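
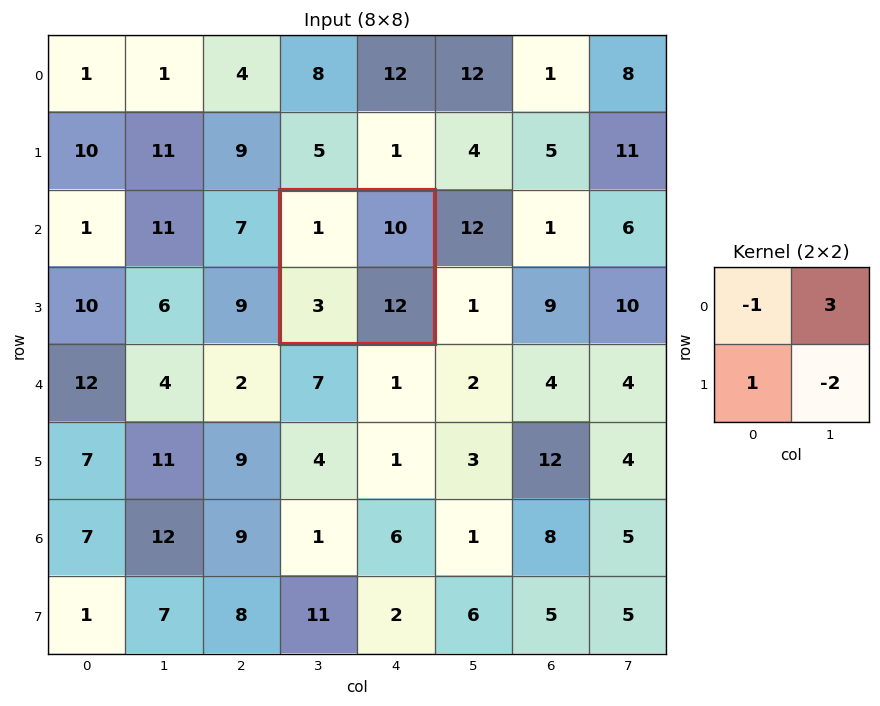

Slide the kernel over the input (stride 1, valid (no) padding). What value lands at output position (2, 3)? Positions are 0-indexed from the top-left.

The receptive field on the input at this output position is [1 10 / 3 12]. Elementwise product with the kernel and sum: 1·-1 + 10·3 + 3·1 + 12·-2.

8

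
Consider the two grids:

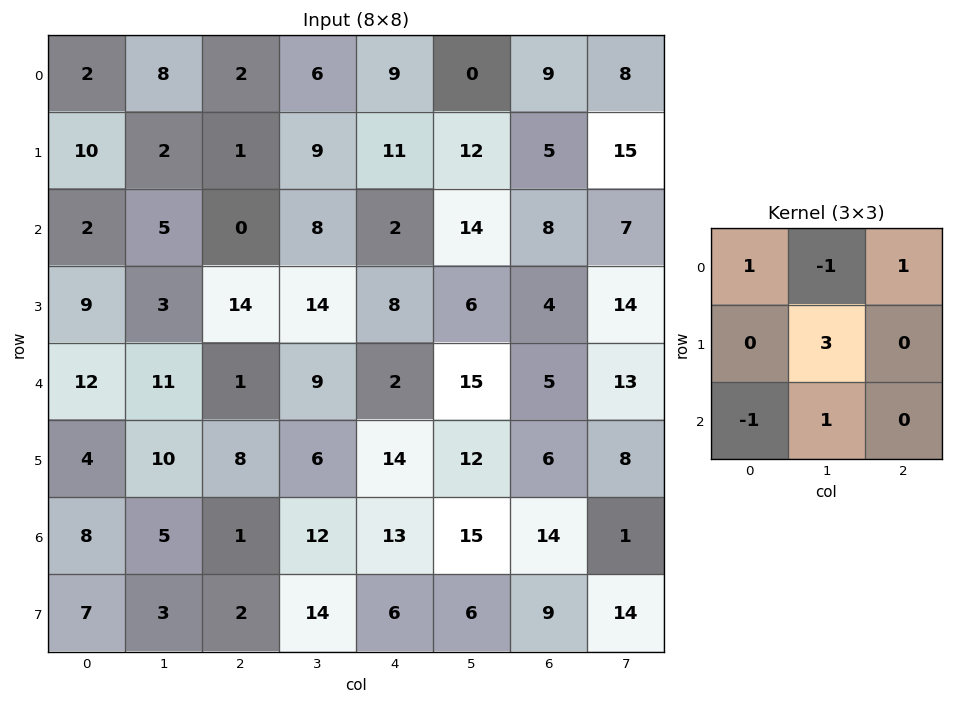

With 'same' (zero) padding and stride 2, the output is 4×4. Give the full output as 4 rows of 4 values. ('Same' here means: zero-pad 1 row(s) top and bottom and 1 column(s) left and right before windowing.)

Output[0,0]: The receptive field on the zero-padded input at this output position is [0 0 0 / 0 2 8 / 0 10 2]. Elementwise product with the kernel and sum: 0·1 + 0·-1 + 0·1 + 2·3 + 0·-1 + 10·1.
Output[0,1]: The receptive field on the zero-padded input at this output position is [0 0 0 / 8 2 6 / 2 1 9]. Elementwise product with the kernel and sum: 0·1 + 0·-1 + 0·1 + 2·3 + 2·-1 + 1·1.

16 5 29 20
7 21 10 44
34 4 26 25
37 10 35 59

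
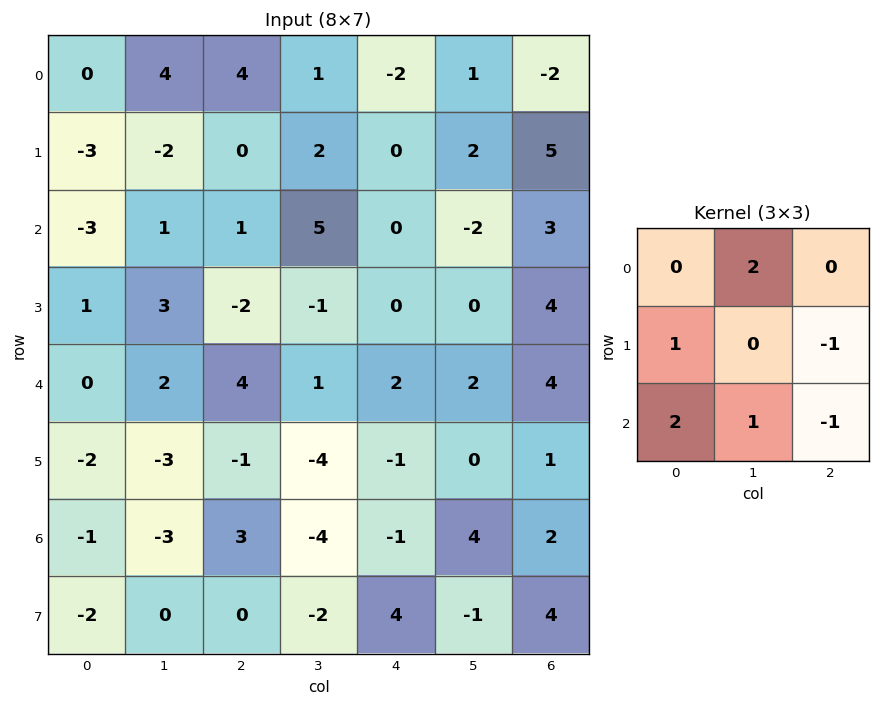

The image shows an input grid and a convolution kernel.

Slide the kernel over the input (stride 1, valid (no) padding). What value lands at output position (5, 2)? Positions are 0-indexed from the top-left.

-10

The receptive field on the input at this output position is [-1 -4 -1 / 3 -4 -1 / 0 -2 4]. Elementwise product with the kernel and sum: -4·2 + 3·1 + -1·-1 + 0·2 + -2·1 + 4·-1.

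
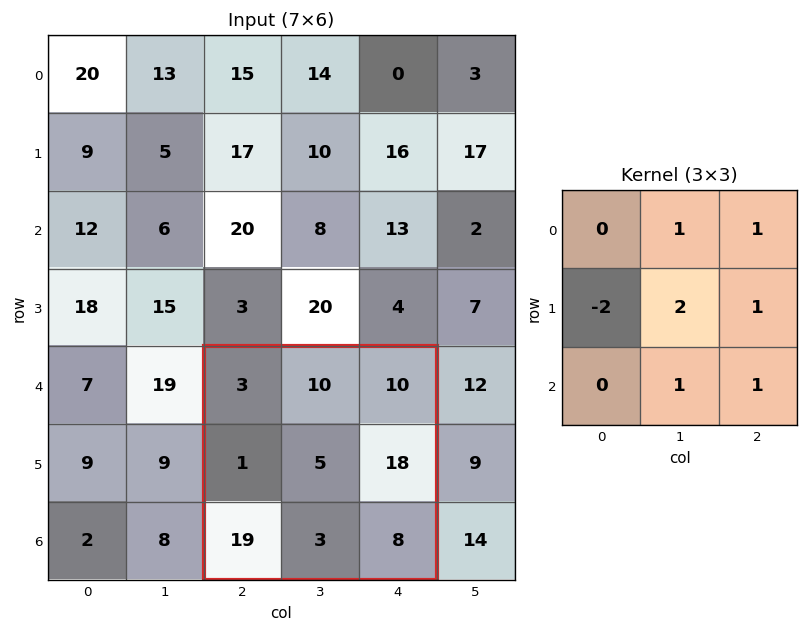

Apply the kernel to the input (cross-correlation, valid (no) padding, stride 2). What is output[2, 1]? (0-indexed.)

57

The receptive field on the input at this output position is [3 10 10 / 1 5 18 / 19 3 8]. Elementwise product with the kernel and sum: 10·1 + 10·1 + 1·-2 + 5·2 + 18·1 + 3·1 + 8·1.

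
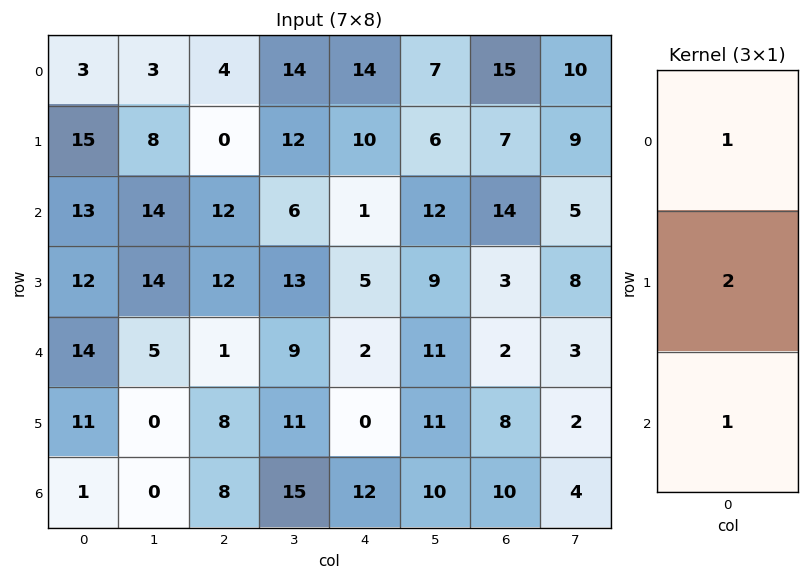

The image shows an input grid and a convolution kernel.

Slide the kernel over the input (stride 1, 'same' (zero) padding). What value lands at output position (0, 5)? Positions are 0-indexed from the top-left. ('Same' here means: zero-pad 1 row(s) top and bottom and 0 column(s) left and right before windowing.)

The receptive field on the zero-padded input at this output position is [0 / 7 / 6]. Elementwise product with the kernel and sum: 0·1 + 7·2 + 6·1.

20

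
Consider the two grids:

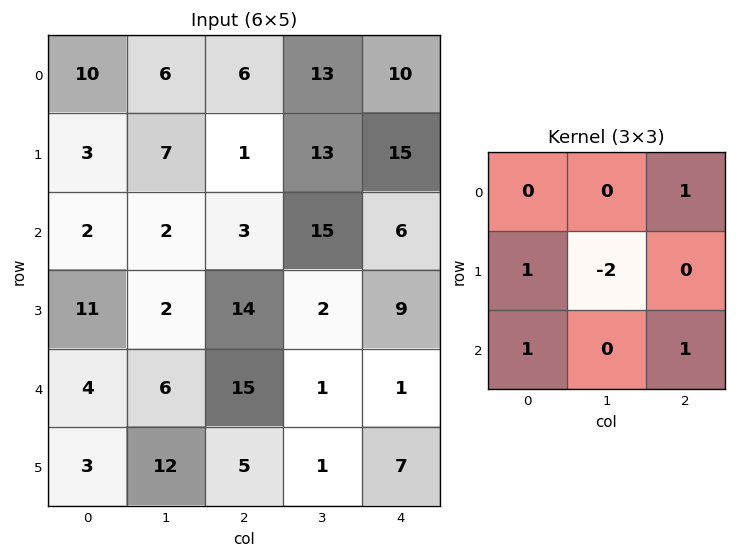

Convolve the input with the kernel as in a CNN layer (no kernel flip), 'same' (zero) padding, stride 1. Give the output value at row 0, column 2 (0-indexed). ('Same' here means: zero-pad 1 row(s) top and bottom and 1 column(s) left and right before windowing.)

The receptive field on the zero-padded input at this output position is [0 0 0 / 6 6 13 / 7 1 13]. Elementwise product with the kernel and sum: 0·1 + 6·1 + 6·-2 + 7·1 + 13·1.

14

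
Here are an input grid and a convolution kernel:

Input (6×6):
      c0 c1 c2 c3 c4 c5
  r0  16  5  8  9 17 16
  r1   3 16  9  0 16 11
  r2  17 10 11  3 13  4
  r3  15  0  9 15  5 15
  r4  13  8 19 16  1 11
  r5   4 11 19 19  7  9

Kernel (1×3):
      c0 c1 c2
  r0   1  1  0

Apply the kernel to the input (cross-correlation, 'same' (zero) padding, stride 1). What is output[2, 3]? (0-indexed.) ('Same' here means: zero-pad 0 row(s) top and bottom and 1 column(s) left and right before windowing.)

The receptive field on the zero-padded input at this output position is [11 3 13]. Elementwise product with the kernel and sum: 11·1 + 3·1.

14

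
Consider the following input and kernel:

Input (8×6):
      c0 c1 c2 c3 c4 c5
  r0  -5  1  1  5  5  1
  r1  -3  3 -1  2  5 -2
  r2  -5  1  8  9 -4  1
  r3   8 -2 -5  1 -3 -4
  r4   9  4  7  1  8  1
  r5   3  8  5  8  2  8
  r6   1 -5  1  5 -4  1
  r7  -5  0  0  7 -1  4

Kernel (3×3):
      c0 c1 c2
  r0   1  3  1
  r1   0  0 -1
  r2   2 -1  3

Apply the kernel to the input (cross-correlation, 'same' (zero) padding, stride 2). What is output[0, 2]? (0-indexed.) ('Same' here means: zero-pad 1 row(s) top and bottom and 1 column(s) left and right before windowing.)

The receptive field on the zero-padded input at this output position is [0 0 0 / 5 5 1 / 2 5 -2]. Elementwise product with the kernel and sum: 0·1 + 0·3 + 0·1 + 1·-1 + 2·2 + 5·-1 + -2·3.

-8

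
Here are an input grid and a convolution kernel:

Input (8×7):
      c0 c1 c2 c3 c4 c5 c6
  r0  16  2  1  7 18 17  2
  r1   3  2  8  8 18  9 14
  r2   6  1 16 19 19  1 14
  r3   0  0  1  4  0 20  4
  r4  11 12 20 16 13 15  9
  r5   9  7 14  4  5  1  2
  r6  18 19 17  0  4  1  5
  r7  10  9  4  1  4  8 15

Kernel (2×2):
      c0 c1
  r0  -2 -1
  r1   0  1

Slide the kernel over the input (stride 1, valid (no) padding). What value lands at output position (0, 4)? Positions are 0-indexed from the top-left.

-44

The receptive field on the input at this output position is [18 17 / 18 9]. Elementwise product with the kernel and sum: 18·-2 + 17·-1 + 9·1.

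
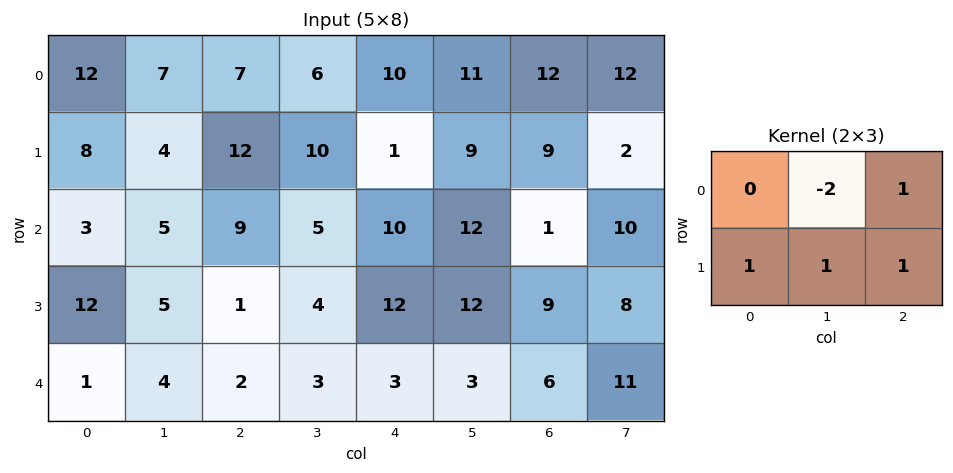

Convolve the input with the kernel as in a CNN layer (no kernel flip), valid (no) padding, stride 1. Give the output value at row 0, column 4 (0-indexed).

The receptive field on the input at this output position is [10 11 12 / 1 9 9]. Elementwise product with the kernel and sum: 11·-2 + 12·1 + 1·1 + 9·1 + 9·1.

9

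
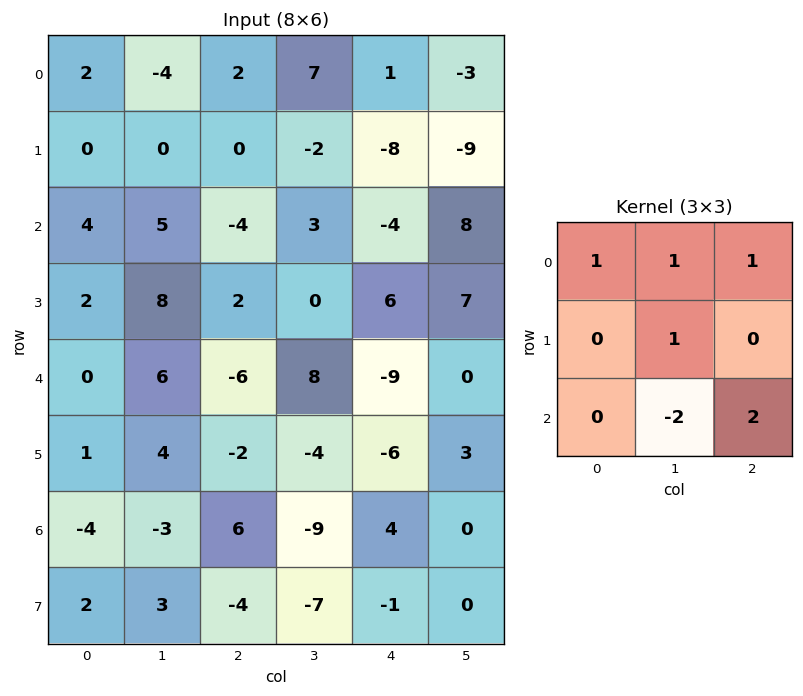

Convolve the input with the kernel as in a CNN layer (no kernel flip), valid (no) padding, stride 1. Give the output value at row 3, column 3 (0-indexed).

The receptive field on the input at this output position is [0 6 7 / 8 -9 0 / -4 -6 3]. Elementwise product with the kernel and sum: 0·1 + 6·1 + 7·1 + -9·1 + -6·-2 + 3·2.

22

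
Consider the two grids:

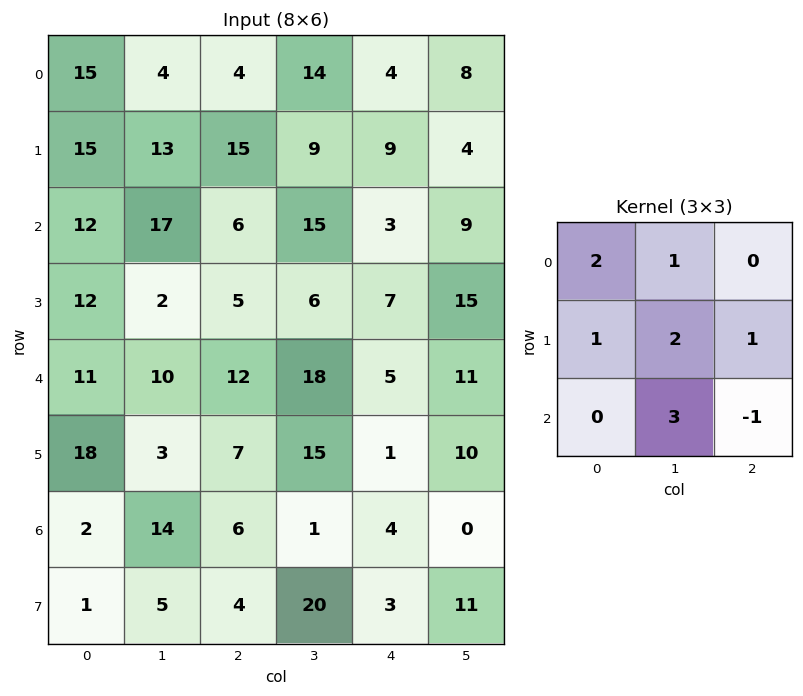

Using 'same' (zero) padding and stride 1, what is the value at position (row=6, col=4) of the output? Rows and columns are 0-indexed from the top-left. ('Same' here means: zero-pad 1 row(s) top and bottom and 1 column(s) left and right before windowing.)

The receptive field on the zero-padded input at this output position is [15 1 10 / 1 4 0 / 20 3 11]. Elementwise product with the kernel and sum: 15·2 + 1·1 + 1·1 + 4·2 + 0·1 + 3·3 + 11·-1.

38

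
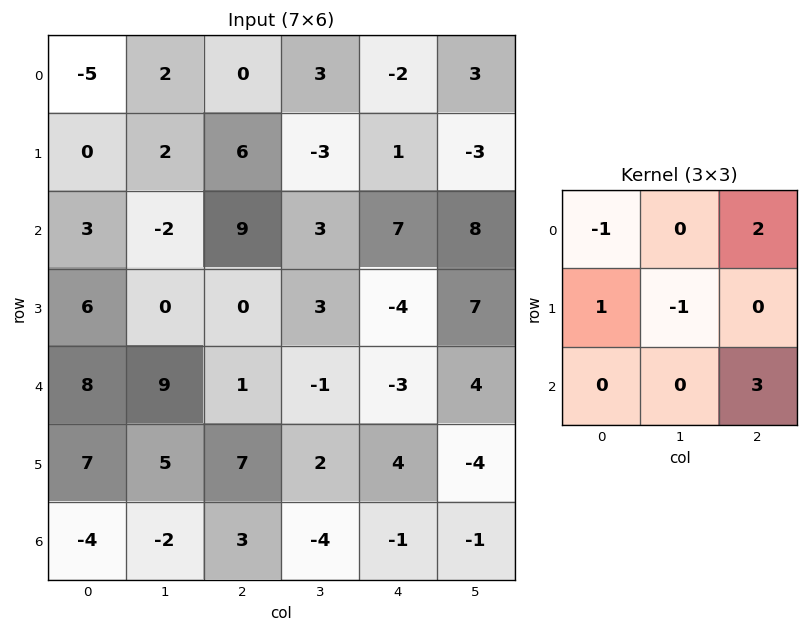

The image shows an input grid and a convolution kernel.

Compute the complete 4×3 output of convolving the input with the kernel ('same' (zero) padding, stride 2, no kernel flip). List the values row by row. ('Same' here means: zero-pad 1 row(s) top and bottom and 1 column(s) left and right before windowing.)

11 -7 -4
1 -10 14
7 20 1
14 -6 -13

Output[0,0]: The receptive field on the zero-padded input at this output position is [0 0 0 / 0 -5 2 / 0 0 2]. Elementwise product with the kernel and sum: 0·-1 + 0·2 + 0·1 + -5·-1 + 2·3.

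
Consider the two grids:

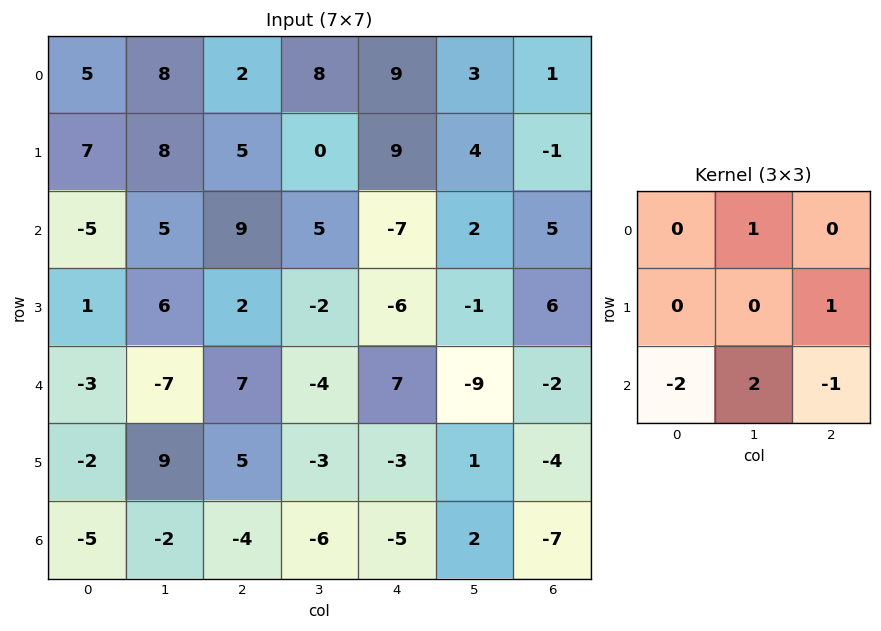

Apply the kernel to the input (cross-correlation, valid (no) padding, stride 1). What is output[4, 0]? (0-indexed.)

8

The receptive field on the input at this output position is [-3 -7 7 / -2 9 5 / -5 -2 -4]. Elementwise product with the kernel and sum: -7·1 + 5·1 + -5·-2 + -2·2 + -4·-1.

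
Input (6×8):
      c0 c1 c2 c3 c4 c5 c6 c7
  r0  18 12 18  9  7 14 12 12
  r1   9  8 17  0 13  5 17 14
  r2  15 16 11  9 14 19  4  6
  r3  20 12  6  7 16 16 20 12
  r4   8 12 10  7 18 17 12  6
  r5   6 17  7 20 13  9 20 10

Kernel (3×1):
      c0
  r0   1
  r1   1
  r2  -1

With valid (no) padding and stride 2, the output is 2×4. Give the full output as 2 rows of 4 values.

Output[0,0]: The receptive field on the input at this output position is [18 / 9 / 15]. Elementwise product with the kernel and sum: 18·1 + 9·1 + 15·-1.

12 24 6 25
27 7 12 12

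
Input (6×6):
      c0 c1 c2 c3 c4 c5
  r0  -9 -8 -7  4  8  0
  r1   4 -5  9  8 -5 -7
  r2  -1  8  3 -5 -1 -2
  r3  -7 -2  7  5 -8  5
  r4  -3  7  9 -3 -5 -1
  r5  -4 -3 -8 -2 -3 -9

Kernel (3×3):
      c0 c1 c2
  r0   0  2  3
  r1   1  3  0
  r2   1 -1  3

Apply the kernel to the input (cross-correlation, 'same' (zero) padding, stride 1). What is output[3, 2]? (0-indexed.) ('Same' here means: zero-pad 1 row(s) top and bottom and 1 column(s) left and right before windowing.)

-1

The receptive field on the zero-padded input at this output position is [8 3 -5 / -2 7 5 / 7 9 -3]. Elementwise product with the kernel and sum: 3·2 + -5·3 + -2·1 + 7·3 + 7·1 + 9·-1 + -3·3.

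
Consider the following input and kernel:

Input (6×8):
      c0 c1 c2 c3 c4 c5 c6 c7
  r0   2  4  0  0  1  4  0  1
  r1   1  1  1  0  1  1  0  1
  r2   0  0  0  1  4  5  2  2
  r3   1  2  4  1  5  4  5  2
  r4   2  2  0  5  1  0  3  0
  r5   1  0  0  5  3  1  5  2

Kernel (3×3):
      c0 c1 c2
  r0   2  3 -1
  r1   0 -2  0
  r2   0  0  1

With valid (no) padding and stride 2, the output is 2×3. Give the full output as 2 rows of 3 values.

14 3 14
-4 -2 16

Output[0,0]: The receptive field on the input at this output position is [2 4 0 / 1 1 1 / 0 0 0]. Elementwise product with the kernel and sum: 2·2 + 4·3 + 0·-1 + 1·-2 + 0·1.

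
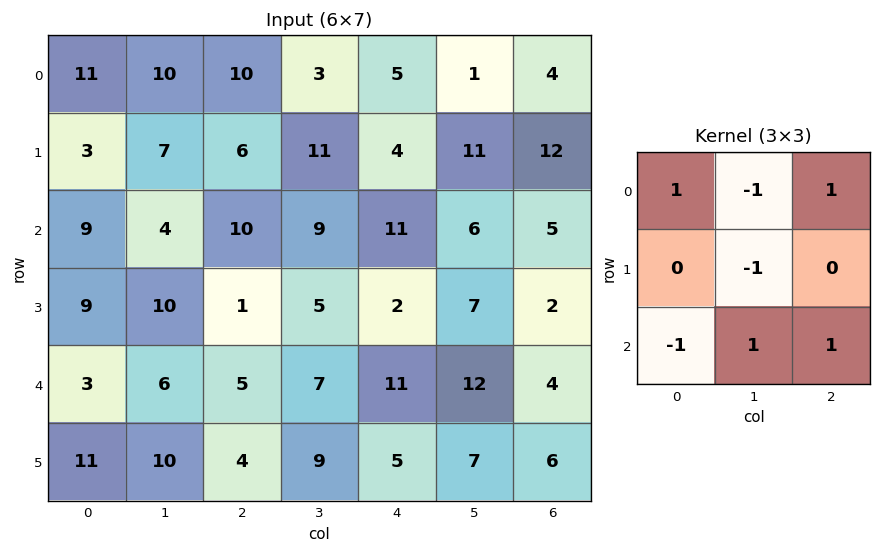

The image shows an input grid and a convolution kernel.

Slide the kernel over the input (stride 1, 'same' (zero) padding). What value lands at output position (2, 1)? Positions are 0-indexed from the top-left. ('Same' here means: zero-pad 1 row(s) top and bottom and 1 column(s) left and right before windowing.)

0

The receptive field on the zero-padded input at this output position is [3 7 6 / 9 4 10 / 9 10 1]. Elementwise product with the kernel and sum: 3·1 + 7·-1 + 6·1 + 4·-1 + 9·-1 + 10·1 + 1·1.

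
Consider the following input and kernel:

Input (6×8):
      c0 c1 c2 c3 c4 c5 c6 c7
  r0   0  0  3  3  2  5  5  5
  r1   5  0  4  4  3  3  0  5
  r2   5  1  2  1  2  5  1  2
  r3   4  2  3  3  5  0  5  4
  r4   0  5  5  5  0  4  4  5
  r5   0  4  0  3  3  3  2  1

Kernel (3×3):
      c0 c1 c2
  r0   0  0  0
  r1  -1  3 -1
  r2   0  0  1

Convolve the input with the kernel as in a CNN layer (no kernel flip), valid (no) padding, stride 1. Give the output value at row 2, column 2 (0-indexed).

The receptive field on the input at this output position is [2 1 2 / 3 3 5 / 5 5 0]. Elementwise product with the kernel and sum: 3·-1 + 3·3 + 5·-1 + 0·1.

1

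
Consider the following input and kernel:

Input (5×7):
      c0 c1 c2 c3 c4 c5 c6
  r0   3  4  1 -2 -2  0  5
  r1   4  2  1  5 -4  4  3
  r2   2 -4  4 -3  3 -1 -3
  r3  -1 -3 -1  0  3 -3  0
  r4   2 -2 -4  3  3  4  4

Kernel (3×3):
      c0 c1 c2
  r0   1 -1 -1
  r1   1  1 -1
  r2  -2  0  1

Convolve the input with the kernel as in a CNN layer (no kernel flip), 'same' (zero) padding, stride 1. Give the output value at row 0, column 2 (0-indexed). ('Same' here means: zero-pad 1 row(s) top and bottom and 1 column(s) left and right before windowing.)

The receptive field on the zero-padded input at this output position is [0 0 0 / 4 1 -2 / 2 1 5]. Elementwise product with the kernel and sum: 0·1 + 0·-1 + 0·-1 + 4·1 + 1·1 + -2·-1 + 2·-2 + 5·1.

8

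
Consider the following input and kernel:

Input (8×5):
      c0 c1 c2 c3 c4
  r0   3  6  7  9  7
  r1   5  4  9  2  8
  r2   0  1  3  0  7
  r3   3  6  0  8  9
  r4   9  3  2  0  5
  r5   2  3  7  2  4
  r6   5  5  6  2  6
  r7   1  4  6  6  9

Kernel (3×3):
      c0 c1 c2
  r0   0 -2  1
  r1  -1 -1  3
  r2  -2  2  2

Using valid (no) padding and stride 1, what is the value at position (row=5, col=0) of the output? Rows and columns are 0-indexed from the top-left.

27

The receptive field on the input at this output position is [2 3 7 / 5 5 6 / 1 4 6]. Elementwise product with the kernel and sum: 3·-2 + 7·1 + 5·-1 + 5·-1 + 6·3 + 1·-2 + 4·2 + 6·2.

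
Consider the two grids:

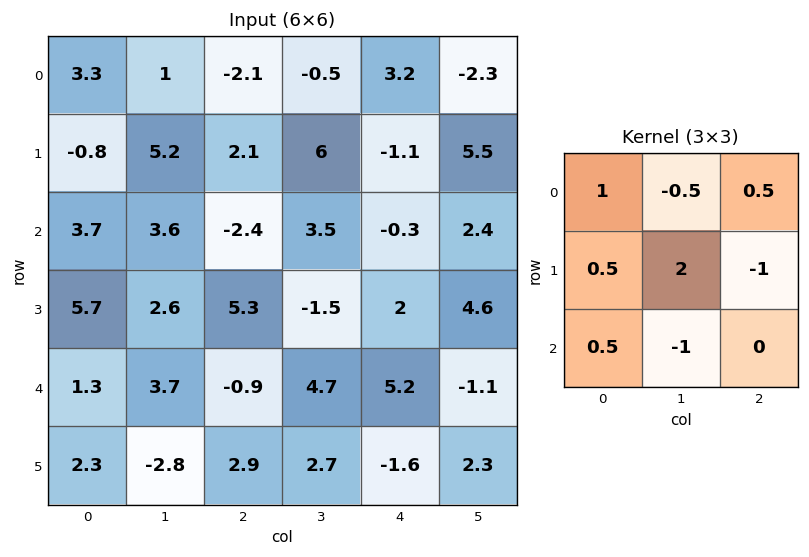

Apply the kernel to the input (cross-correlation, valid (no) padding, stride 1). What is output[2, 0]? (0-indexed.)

The receptive field on the input at this output position is [3.7 3.6 -2.4 / 5.7 2.6 5.3 / 1.3 3.7 -0.9]. Elementwise product with the kernel and sum: 3.7·1 + 3.6·-0.5 + -2.4·0.5 + 5.7·0.5 + 2.6·2 + 5.3·-1 + 1.3·0.5 + 3.7·-1.

0.4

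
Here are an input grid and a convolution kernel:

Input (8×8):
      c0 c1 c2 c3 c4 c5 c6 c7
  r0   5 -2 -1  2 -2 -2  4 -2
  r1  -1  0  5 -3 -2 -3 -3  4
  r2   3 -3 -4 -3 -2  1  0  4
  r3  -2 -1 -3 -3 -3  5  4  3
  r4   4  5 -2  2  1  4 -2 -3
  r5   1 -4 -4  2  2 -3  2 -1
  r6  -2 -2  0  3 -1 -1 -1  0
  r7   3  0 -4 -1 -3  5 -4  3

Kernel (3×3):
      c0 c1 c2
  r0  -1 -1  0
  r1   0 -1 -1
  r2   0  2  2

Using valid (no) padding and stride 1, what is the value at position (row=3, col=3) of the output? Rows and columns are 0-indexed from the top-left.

-1

The receptive field on the input at this output position is [-3 -3 5 / 2 1 4 / 2 2 -3]. Elementwise product with the kernel and sum: -3·-1 + -3·-1 + 1·-1 + 4·-1 + 2·2 + -3·2.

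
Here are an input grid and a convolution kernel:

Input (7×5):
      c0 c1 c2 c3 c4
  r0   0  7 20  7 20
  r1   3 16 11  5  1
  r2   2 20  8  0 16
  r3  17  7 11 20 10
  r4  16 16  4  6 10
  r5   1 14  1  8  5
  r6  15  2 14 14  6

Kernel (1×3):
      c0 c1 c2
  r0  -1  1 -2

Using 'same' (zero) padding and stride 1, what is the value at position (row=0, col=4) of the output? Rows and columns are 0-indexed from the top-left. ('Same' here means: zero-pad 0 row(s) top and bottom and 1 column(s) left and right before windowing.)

The receptive field on the zero-padded input at this output position is [7 20 0]. Elementwise product with the kernel and sum: 7·-1 + 20·1 + 0·-2.

13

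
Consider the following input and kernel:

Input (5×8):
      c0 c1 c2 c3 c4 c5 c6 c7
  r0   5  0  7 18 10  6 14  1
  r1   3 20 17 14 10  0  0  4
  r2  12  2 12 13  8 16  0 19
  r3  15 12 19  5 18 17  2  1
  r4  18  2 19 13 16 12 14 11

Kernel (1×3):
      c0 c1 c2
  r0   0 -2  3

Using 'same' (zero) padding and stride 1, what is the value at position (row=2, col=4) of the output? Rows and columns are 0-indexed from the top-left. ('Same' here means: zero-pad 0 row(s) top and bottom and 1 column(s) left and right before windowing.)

The receptive field on the zero-padded input at this output position is [13 8 16]. Elementwise product with the kernel and sum: 8·-2 + 16·3.

32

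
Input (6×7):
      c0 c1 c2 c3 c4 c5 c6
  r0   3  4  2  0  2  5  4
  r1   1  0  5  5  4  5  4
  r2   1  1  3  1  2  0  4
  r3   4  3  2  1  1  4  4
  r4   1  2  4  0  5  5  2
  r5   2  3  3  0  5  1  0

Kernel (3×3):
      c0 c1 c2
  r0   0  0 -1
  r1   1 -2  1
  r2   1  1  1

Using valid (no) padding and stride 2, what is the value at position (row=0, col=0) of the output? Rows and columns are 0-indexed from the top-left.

9

The receptive field on the input at this output position is [3 4 2 / 1 0 5 / 1 1 3]. Elementwise product with the kernel and sum: 2·-1 + 1·1 + 0·-2 + 5·1 + 1·1 + 1·1 + 3·1.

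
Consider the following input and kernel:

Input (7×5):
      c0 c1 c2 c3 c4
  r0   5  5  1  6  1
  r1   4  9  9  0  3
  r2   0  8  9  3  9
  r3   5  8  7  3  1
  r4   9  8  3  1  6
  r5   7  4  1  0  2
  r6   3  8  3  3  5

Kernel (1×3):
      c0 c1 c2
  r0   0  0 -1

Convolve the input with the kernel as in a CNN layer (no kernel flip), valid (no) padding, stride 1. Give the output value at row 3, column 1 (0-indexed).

-3

The receptive field on the input at this output position is [8 7 3]. Elementwise product with the kernel and sum: 3·-1.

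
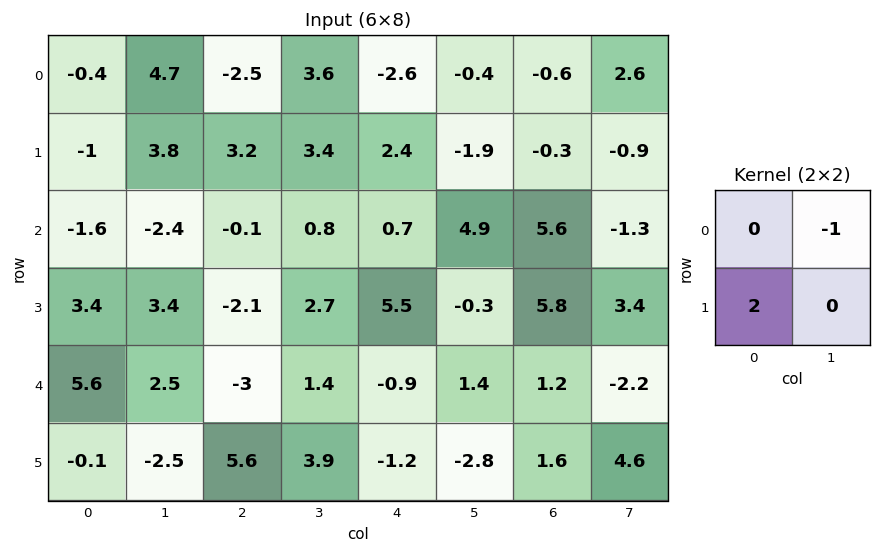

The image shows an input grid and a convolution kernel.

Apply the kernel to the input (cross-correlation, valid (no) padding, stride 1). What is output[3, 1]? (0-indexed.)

The receptive field on the input at this output position is [3.4 -2.1 / 2.5 -3]. Elementwise product with the kernel and sum: -2.1·-1 + 2.5·2.

7.1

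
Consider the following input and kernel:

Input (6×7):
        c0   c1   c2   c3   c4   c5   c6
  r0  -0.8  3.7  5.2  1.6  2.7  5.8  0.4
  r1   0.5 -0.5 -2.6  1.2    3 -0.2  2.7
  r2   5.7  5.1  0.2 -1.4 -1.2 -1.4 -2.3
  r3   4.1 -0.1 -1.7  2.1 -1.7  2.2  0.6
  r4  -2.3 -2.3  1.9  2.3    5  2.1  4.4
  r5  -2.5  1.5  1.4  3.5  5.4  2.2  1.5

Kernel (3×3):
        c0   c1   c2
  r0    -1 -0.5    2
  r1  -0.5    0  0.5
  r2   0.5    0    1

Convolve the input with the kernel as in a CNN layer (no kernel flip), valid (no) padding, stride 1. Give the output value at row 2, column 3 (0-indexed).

The receptive field on the input at this output position is [-1.4 -1.2 -1.4 / 2.1 -1.7 2.2 / 2.3 5 2.1]. Elementwise product with the kernel and sum: -1.4·-1 + -1.2·-0.5 + -1.4·2 + 2.1·-0.5 + 2.2·0.5 + 2.3·0.5 + 2.1·1.

2.5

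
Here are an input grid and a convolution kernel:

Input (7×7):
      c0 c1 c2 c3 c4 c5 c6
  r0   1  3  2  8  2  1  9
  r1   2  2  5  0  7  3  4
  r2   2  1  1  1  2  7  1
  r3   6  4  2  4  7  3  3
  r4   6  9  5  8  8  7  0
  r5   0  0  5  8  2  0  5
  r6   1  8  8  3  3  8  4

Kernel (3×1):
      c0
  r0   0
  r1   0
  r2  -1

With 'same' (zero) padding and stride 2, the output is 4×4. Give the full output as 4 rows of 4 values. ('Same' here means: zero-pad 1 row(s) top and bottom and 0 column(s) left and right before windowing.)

Output[0,0]: The receptive field on the zero-padded input at this output position is [0 / 1 / 2]. Elementwise product with the kernel and sum: 2·-1.

-2 -5 -7 -4
-6 -2 -7 -3
0 -5 -2 -5
0 0 0 0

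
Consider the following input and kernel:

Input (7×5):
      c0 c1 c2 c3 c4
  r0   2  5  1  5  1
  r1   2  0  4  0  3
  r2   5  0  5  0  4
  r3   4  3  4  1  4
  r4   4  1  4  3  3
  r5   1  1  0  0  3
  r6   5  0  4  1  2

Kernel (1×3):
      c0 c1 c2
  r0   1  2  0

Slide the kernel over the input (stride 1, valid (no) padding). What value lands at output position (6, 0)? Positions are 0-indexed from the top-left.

5

The receptive field on the input at this output position is [5 0 4]. Elementwise product with the kernel and sum: 5·1 + 0·2.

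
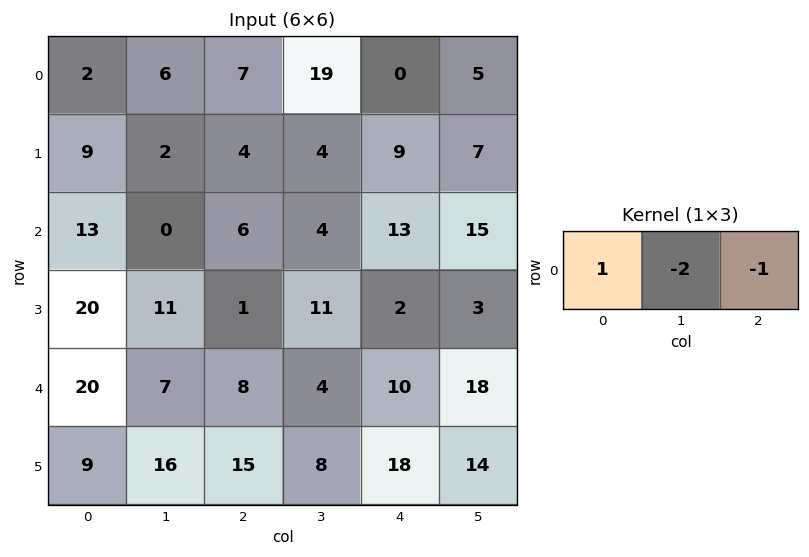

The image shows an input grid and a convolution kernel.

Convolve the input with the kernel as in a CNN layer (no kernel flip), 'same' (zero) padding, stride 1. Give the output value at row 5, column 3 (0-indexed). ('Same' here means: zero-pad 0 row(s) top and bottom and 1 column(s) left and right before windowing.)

-19

The receptive field on the zero-padded input at this output position is [15 8 18]. Elementwise product with the kernel and sum: 15·1 + 8·-2 + 18·-1.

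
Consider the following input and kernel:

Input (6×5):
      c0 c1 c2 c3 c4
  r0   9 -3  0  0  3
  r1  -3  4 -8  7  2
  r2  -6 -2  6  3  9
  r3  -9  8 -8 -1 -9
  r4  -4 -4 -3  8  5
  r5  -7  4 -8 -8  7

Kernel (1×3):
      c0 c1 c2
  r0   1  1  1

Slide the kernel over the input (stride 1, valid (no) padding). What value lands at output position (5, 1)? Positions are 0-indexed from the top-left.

-12

The receptive field on the input at this output position is [4 -8 -8]. Elementwise product with the kernel and sum: 4·1 + -8·1 + -8·1.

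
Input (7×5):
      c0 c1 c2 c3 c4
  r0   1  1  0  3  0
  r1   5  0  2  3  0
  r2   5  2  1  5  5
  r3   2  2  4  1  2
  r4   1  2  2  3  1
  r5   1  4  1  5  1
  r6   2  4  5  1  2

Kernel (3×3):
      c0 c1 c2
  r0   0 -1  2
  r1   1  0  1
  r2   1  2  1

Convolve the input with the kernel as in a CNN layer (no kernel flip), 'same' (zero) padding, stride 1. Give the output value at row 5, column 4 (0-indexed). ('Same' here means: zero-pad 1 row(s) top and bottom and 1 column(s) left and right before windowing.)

The receptive field on the zero-padded input at this output position is [3 1 0 / 5 1 0 / 1 2 0]. Elementwise product with the kernel and sum: 1·-1 + 0·2 + 5·1 + 0·1 + 1·1 + 2·2 + 0·1.

9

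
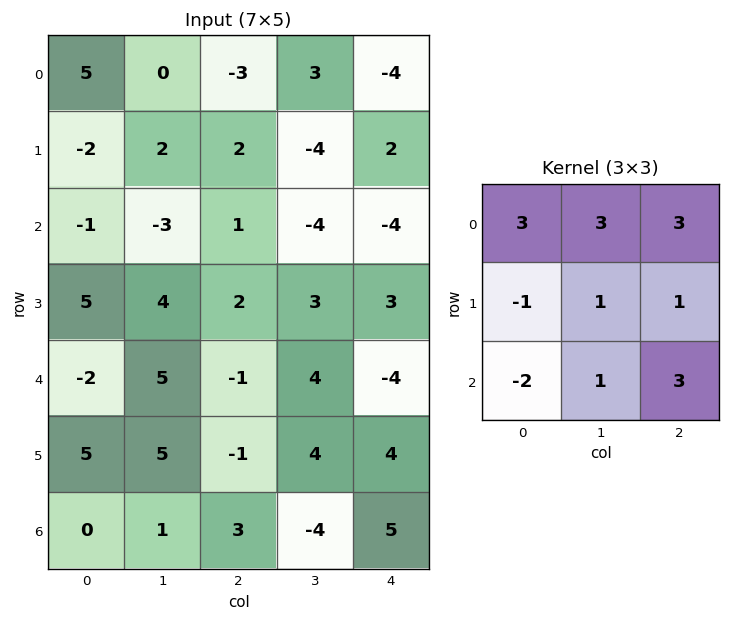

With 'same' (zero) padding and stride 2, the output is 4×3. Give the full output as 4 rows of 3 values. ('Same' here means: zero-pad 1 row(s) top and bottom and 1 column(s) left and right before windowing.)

9 -14 3
13 3 -9
50 26 6
31 22 33

Output[0,0]: The receptive field on the zero-padded input at this output position is [0 0 0 / 0 5 0 / 0 -2 2]. Elementwise product with the kernel and sum: 0·3 + 0·3 + 0·3 + 0·-1 + 5·1 + 0·1 + 0·-2 + -2·1 + 2·3.
Output[0,1]: The receptive field on the zero-padded input at this output position is [0 0 0 / 0 -3 3 / 2 2 -4]. Elementwise product with the kernel and sum: 0·3 + 0·3 + 0·3 + 0·-1 + -3·1 + 3·1 + 2·-2 + 2·1 + -4·3.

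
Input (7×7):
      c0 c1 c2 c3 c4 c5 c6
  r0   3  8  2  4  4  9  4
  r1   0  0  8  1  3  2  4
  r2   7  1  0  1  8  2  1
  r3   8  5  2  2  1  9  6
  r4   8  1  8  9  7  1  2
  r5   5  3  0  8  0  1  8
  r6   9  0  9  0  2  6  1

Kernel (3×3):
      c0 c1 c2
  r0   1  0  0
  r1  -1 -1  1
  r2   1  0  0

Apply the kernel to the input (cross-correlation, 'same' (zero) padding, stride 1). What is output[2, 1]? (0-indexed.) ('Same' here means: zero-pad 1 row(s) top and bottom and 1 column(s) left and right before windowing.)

The receptive field on the zero-padded input at this output position is [0 0 8 / 7 1 0 / 8 5 2]. Elementwise product with the kernel and sum: 0·1 + 7·-1 + 1·-1 + 0·1 + 8·1.

0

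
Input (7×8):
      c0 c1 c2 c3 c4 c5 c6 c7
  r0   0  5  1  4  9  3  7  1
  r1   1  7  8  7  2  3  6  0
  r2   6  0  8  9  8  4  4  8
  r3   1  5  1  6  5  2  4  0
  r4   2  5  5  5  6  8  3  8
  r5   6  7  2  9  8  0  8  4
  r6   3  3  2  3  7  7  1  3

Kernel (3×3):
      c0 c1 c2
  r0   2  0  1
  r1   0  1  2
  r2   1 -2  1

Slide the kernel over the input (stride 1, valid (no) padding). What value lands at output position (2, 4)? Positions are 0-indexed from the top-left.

The receptive field on the input at this output position is [8 4 4 / 5 2 4 / 6 8 3]. Elementwise product with the kernel and sum: 8·2 + 4·1 + 2·1 + 4·2 + 6·1 + 8·-2 + 3·1.

23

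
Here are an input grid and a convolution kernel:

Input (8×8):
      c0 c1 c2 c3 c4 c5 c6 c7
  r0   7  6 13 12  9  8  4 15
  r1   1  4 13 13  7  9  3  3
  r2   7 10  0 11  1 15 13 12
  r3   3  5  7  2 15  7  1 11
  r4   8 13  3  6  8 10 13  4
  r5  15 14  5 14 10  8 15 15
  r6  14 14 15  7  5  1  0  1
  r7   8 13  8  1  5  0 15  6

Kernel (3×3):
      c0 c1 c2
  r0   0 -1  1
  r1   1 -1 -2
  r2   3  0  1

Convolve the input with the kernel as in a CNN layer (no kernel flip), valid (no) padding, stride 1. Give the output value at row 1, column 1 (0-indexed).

5

The receptive field on the input at this output position is [4 13 13 / 10 0 11 / 5 7 2]. Elementwise product with the kernel and sum: 13·-1 + 13·1 + 10·1 + 0·-1 + 11·-2 + 5·3 + 2·1.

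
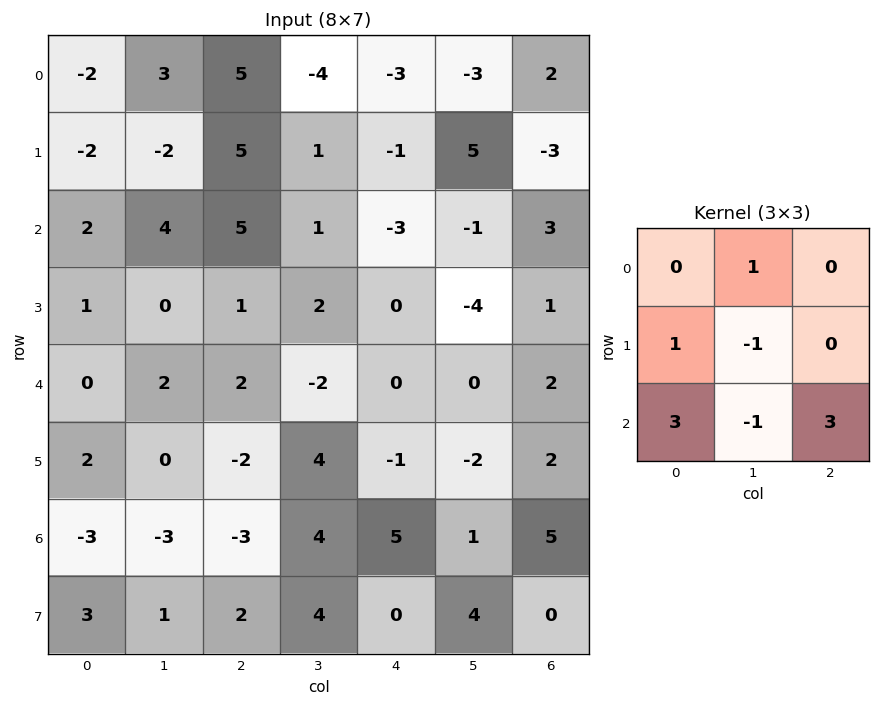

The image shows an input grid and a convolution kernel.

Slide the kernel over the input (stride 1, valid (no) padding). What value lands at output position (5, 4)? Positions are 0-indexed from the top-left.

-2

The receptive field on the input at this output position is [-1 -2 2 / 5 1 5 / 0 4 0]. Elementwise product with the kernel and sum: -2·1 + 5·1 + 1·-1 + 0·3 + 4·-1 + 0·3.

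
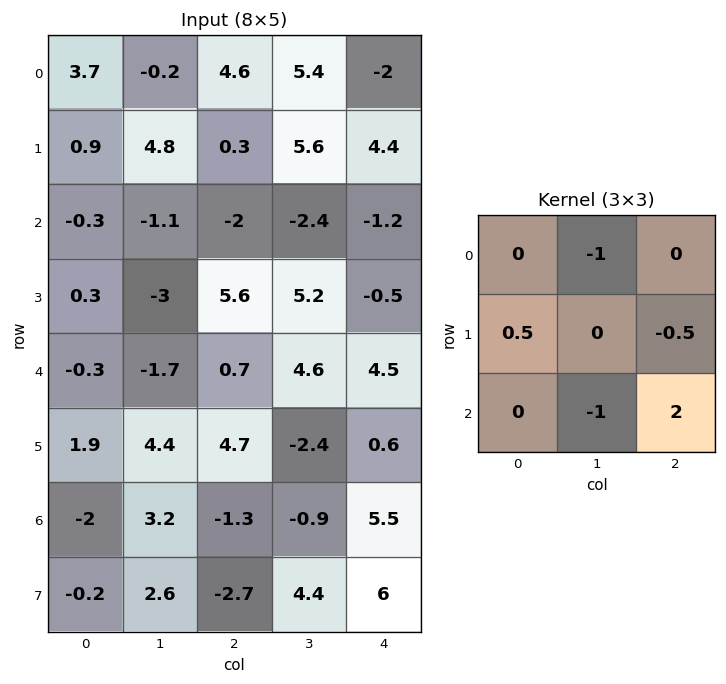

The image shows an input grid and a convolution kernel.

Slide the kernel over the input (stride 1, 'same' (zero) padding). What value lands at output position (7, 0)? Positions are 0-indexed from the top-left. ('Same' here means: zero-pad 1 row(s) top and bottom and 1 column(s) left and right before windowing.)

The receptive field on the zero-padded input at this output position is [0 -2 3.2 / 0 -0.2 2.6 / 0 0 0]. Elementwise product with the kernel and sum: -2·-1 + 0·0.5 + 2.6·-0.5 + 0·-1 + 0·2.

0.7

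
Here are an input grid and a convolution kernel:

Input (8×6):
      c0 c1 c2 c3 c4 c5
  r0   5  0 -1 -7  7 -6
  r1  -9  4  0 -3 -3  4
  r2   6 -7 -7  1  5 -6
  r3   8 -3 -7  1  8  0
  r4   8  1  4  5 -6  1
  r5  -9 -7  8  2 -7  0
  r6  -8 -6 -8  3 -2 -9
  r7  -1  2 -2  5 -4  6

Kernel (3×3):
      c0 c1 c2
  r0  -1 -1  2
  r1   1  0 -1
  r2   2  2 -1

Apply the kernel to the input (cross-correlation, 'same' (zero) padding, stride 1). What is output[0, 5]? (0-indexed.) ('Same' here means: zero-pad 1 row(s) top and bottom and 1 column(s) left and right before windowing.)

9

The receptive field on the zero-padded input at this output position is [0 0 0 / 7 -6 0 / -3 4 0]. Elementwise product with the kernel and sum: 0·-1 + 0·-1 + 0·2 + 7·1 + 0·-1 + -3·2 + 4·2 + 0·-1.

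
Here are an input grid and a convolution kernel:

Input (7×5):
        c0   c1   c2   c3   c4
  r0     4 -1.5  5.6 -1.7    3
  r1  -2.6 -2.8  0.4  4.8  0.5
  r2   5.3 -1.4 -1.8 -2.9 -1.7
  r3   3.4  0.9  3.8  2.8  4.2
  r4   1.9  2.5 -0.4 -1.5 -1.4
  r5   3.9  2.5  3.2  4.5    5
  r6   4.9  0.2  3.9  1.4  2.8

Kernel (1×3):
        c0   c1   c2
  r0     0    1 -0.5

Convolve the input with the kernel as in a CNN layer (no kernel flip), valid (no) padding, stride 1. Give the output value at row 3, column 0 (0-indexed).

The receptive field on the input at this output position is [3.4 0.9 3.8]. Elementwise product with the kernel and sum: 0.9·1 + 3.8·-0.5.

-1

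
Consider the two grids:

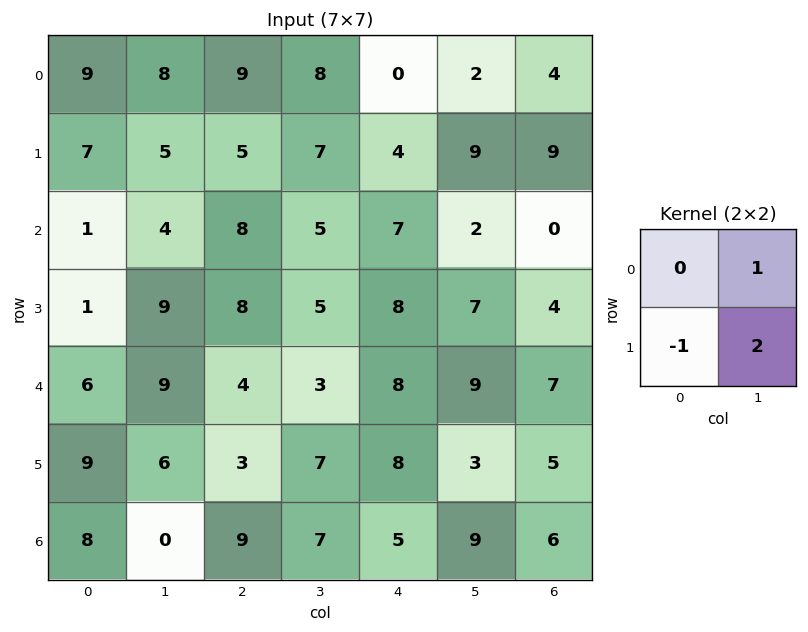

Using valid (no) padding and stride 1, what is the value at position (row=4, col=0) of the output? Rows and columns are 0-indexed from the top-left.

12

The receptive field on the input at this output position is [6 9 / 9 6]. Elementwise product with the kernel and sum: 9·1 + 9·-1 + 6·2.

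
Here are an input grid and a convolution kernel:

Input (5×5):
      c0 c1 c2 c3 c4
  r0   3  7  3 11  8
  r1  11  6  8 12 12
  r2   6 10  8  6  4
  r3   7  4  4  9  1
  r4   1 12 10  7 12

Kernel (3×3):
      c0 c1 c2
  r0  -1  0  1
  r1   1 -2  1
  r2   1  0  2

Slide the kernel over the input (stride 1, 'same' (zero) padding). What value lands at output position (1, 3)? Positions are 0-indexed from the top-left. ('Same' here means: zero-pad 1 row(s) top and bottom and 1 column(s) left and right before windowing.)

17

The receptive field on the zero-padded input at this output position is [3 11 8 / 8 12 12 / 8 6 4]. Elementwise product with the kernel and sum: 3·-1 + 8·1 + 8·1 + 12·-2 + 12·1 + 8·1 + 4·2.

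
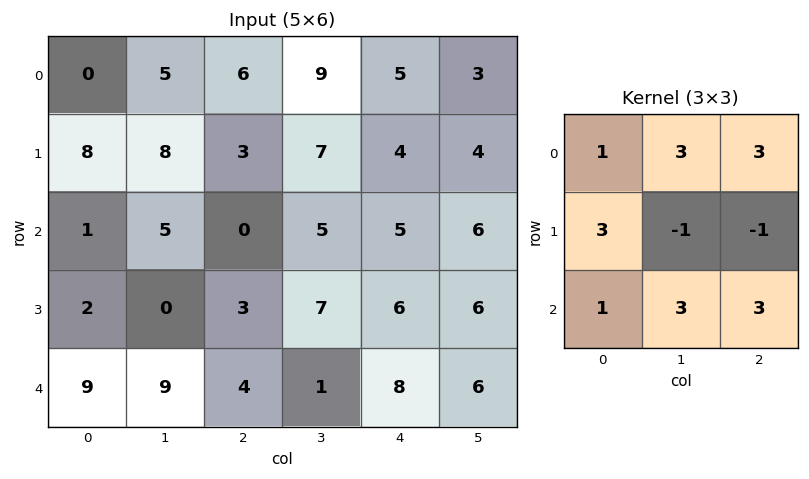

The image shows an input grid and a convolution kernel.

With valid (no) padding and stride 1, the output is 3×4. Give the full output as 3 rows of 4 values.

62 84 76 84
50 78 68 78
67 34 57 90

Output[0,0]: The receptive field on the input at this output position is [0 5 6 / 8 8 3 / 1 5 0]. Elementwise product with the kernel and sum: 0·1 + 5·3 + 6·3 + 8·3 + 8·-1 + 3·-1 + 1·1 + 5·3 + 0·3.
Output[0,1]: The receptive field on the input at this output position is [5 6 9 / 8 3 7 / 5 0 5]. Elementwise product with the kernel and sum: 5·1 + 6·3 + 9·3 + 8·3 + 3·-1 + 7·-1 + 5·1 + 0·3 + 5·3.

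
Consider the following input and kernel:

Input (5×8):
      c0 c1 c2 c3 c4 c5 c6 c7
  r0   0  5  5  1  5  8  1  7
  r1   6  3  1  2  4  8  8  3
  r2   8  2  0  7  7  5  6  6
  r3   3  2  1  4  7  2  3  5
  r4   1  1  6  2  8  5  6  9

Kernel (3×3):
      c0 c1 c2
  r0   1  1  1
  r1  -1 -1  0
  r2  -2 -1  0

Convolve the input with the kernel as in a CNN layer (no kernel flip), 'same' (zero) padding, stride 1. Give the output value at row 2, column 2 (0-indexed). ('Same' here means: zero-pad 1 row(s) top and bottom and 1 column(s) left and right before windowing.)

The receptive field on the zero-padded input at this output position is [3 1 2 / 2 0 7 / 2 1 4]. Elementwise product with the kernel and sum: 3·1 + 1·1 + 2·1 + 2·-1 + 0·-1 + 2·-2 + 1·-1.

-1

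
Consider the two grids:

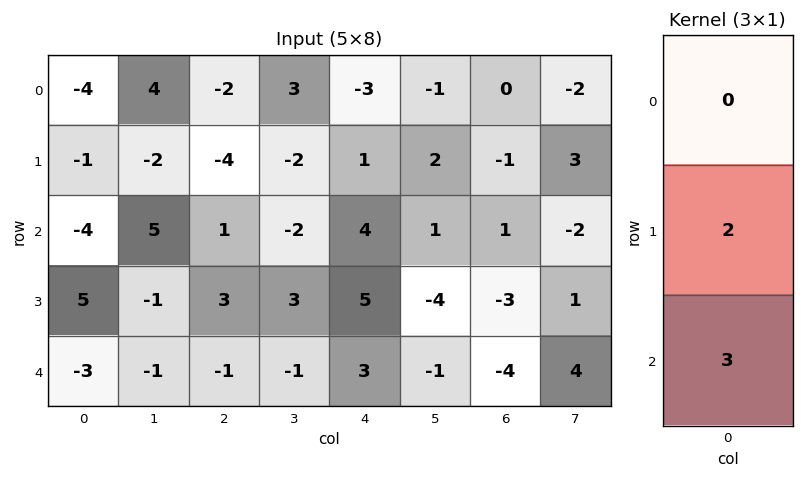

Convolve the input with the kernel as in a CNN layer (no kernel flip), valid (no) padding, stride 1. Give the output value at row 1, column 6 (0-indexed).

The receptive field on the input at this output position is [-1 / 1 / -3]. Elementwise product with the kernel and sum: 1·2 + -3·3.

-7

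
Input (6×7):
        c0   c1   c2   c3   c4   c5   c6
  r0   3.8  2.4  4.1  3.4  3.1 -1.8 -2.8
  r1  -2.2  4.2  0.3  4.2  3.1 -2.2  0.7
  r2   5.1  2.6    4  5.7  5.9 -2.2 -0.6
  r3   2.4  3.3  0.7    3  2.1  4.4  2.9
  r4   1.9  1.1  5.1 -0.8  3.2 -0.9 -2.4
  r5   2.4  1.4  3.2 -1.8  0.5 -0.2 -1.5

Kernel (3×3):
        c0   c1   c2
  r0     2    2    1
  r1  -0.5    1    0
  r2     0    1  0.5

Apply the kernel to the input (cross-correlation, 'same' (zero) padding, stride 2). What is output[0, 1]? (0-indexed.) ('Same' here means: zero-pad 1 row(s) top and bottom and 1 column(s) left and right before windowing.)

The receptive field on the zero-padded input at this output position is [0 0 0 / 2.4 4.1 3.4 / 4.2 0.3 4.2]. Elementwise product with the kernel and sum: 0·2 + 0·2 + 0·1 + 2.4·-0.5 + 4.1·1 + 0.3·1 + 4.2·0.5.

5.3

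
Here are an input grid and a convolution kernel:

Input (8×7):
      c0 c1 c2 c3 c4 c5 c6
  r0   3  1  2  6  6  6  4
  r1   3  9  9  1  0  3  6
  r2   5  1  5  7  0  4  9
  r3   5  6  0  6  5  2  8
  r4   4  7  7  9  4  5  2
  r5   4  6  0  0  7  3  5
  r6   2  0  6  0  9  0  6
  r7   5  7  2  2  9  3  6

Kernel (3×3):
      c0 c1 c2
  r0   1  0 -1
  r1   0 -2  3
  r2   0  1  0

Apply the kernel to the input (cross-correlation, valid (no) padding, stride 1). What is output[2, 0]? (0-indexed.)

The receptive field on the input at this output position is [5 1 5 / 5 6 0 / 4 7 7]. Elementwise product with the kernel and sum: 5·1 + 5·-1 + 6·-2 + 0·3 + 7·1.

-5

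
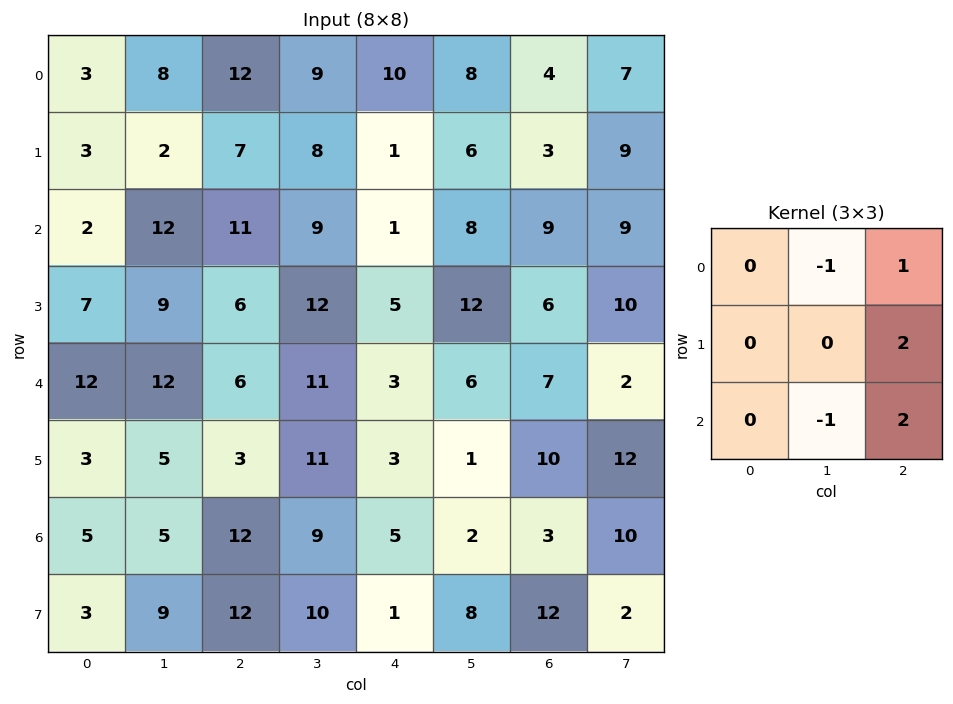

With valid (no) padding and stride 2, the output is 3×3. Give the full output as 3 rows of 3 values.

28 -4 12
11 -3 21
19 -1 25

Output[0,0]: The receptive field on the input at this output position is [3 8 12 / 3 2 7 / 2 12 11]. Elementwise product with the kernel and sum: 8·-1 + 12·1 + 7·2 + 12·-1 + 11·2.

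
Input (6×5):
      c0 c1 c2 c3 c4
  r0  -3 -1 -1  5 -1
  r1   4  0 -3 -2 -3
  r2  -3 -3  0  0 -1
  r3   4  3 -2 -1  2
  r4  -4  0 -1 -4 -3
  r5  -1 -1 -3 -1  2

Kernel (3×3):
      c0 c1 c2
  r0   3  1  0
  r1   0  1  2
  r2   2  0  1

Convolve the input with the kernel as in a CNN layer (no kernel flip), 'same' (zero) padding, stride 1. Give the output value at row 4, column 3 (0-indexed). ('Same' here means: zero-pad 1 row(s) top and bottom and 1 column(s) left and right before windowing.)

-21

The receptive field on the zero-padded input at this output position is [-2 -1 2 / -1 -4 -3 / -3 -1 2]. Elementwise product with the kernel and sum: -2·3 + -1·1 + -4·1 + -3·2 + -3·2 + 2·1.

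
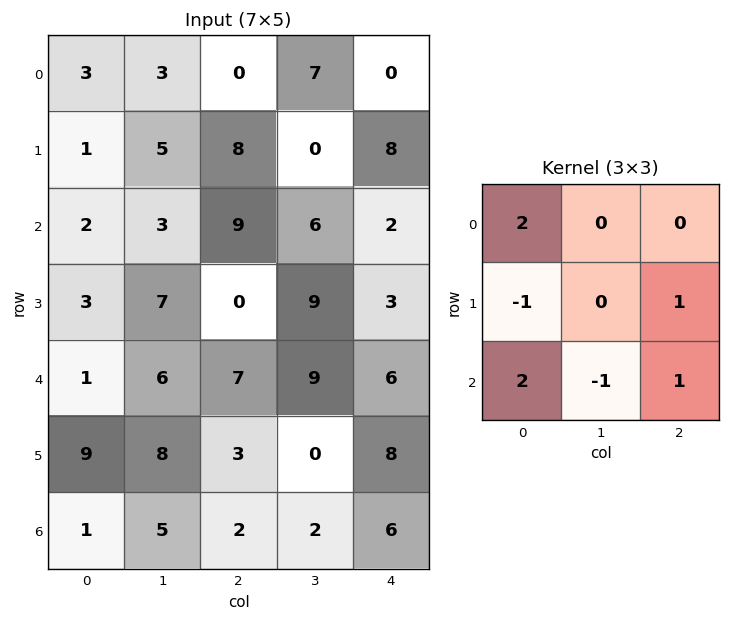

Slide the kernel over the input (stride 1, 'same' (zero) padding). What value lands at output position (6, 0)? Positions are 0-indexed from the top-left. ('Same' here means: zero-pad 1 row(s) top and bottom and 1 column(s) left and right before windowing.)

The receptive field on the zero-padded input at this output position is [0 9 8 / 0 1 5 / 0 0 0]. Elementwise product with the kernel and sum: 0·2 + 0·-1 + 5·1 + 0·2 + 0·-1 + 0·1.

5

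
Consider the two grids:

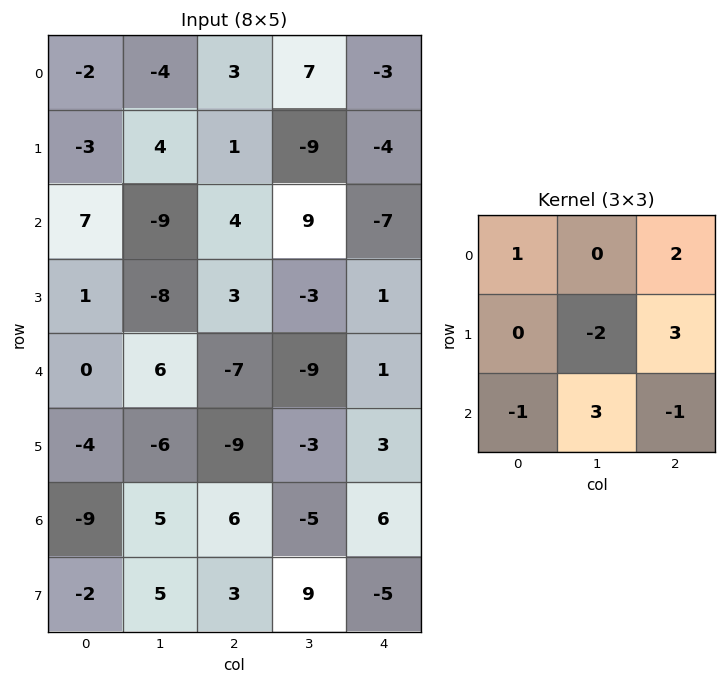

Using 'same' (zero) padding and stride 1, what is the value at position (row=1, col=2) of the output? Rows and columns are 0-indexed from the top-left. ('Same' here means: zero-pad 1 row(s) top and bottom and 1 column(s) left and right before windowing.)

The receptive field on the zero-padded input at this output position is [-4 3 7 / 4 1 -9 / -9 4 9]. Elementwise product with the kernel and sum: -4·1 + 7·2 + 1·-2 + -9·3 + -9·-1 + 4·3 + 9·-1.

-7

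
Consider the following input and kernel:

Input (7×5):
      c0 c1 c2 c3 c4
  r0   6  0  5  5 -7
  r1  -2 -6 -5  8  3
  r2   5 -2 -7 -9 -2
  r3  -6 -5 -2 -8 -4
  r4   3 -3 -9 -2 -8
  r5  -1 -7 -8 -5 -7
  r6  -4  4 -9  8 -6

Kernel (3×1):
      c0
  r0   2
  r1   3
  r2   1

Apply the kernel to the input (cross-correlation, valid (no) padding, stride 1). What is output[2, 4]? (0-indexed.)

-24

The receptive field on the input at this output position is [-2 / -4 / -8]. Elementwise product with the kernel and sum: -2·2 + -4·3 + -8·1.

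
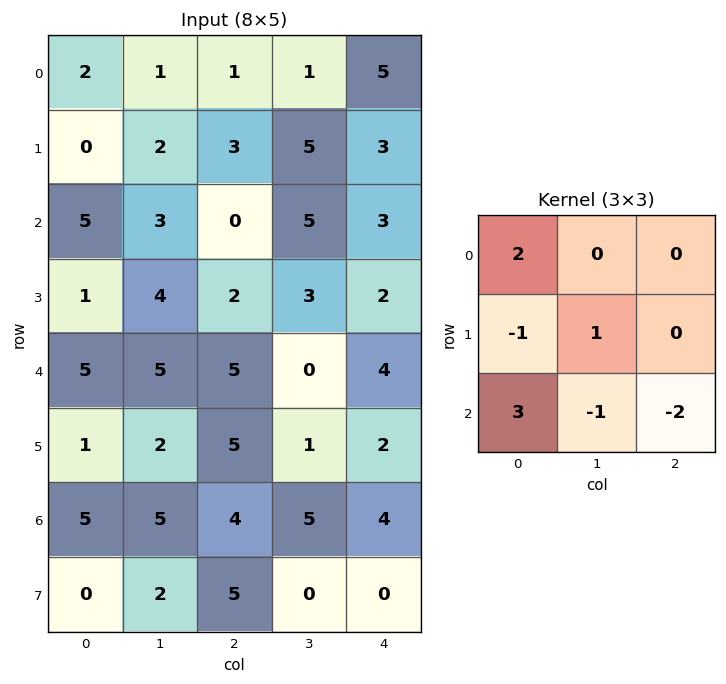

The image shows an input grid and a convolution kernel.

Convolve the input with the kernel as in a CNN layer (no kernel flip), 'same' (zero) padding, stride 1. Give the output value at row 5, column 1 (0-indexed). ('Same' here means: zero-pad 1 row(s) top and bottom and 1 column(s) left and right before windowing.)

The receptive field on the zero-padded input at this output position is [5 5 5 / 1 2 5 / 5 5 4]. Elementwise product with the kernel and sum: 5·2 + 1·-1 + 2·1 + 5·3 + 5·-1 + 4·-2.

13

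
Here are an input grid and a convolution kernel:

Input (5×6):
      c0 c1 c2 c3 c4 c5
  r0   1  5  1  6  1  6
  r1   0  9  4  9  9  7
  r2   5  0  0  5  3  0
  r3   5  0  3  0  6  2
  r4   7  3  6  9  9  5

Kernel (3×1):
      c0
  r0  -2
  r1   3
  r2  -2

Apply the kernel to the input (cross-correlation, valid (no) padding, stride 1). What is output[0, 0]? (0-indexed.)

-12

The receptive field on the input at this output position is [1 / 0 / 5]. Elementwise product with the kernel and sum: 1·-2 + 0·3 + 5·-2.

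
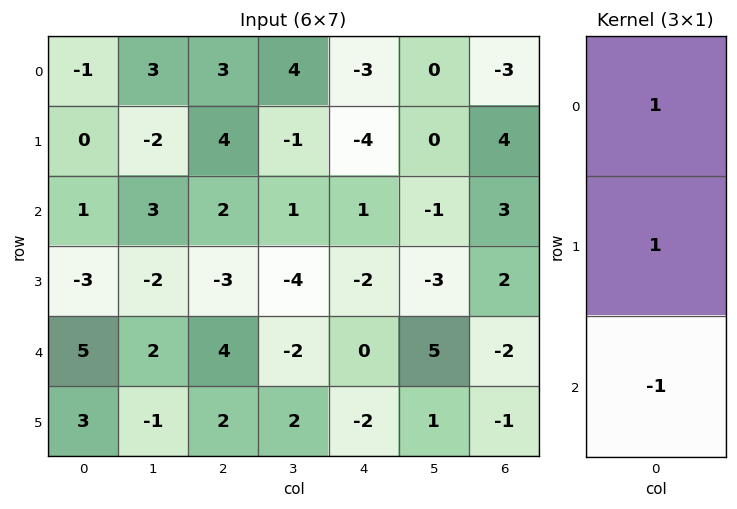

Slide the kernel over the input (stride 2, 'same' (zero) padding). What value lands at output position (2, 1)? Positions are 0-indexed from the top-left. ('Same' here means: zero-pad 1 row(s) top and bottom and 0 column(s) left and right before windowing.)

The receptive field on the zero-padded input at this output position is [-3 / 4 / 2]. Elementwise product with the kernel and sum: -3·1 + 4·1 + 2·-1.

-1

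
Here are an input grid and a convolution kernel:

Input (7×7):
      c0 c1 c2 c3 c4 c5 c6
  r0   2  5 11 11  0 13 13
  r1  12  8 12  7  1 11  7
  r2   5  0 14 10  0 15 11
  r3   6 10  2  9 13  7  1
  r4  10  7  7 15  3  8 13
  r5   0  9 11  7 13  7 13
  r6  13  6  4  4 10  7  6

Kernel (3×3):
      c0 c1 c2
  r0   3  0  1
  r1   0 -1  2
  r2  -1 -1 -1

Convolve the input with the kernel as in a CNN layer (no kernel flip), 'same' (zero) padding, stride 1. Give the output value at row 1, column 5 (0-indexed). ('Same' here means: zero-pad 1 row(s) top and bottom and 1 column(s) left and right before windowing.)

The receptive field on the zero-padded input at this output position is [0 13 13 / 1 11 7 / 0 15 11]. Elementwise product with the kernel and sum: 0·3 + 13·1 + 11·-1 + 7·2 + 0·-1 + 15·-1 + 11·-1.

-10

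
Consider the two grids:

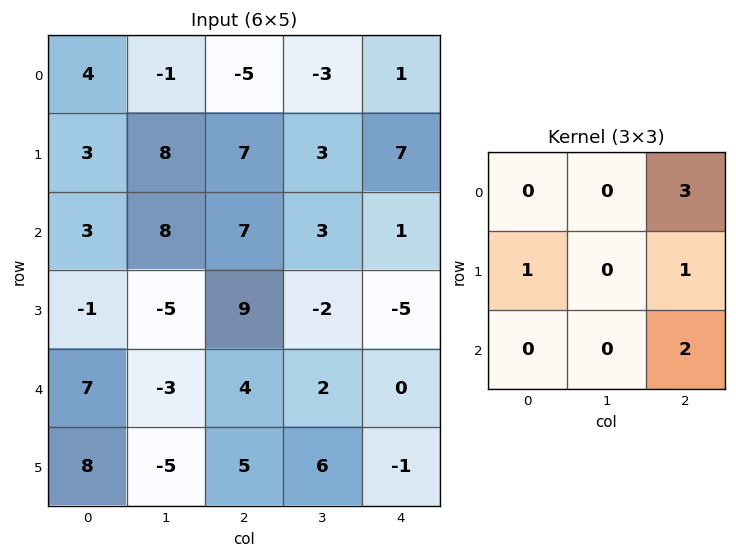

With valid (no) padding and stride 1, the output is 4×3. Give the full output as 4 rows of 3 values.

9 8 19
49 16 19
37 6 7
48 5 -13

Output[0,0]: The receptive field on the input at this output position is [4 -1 -5 / 3 8 7 / 3 8 7]. Elementwise product with the kernel and sum: -5·3 + 3·1 + 7·1 + 7·2.
Output[0,1]: The receptive field on the input at this output position is [-1 -5 -3 / 8 7 3 / 8 7 3]. Elementwise product with the kernel and sum: -3·3 + 8·1 + 3·1 + 3·2.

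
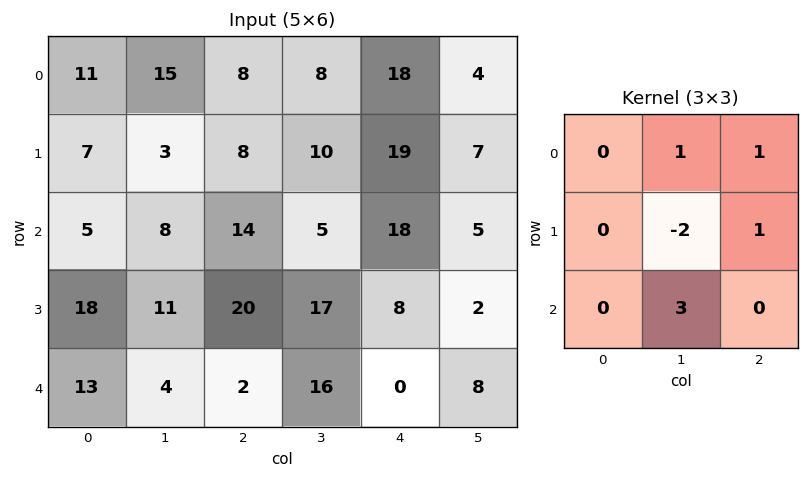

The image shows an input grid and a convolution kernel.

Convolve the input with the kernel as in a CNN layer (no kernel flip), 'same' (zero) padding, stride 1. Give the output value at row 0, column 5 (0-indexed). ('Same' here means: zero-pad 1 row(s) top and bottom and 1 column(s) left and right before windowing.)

13

The receptive field on the zero-padded input at this output position is [0 0 0 / 18 4 0 / 19 7 0]. Elementwise product with the kernel and sum: 0·1 + 0·1 + 4·-2 + 0·1 + 7·3.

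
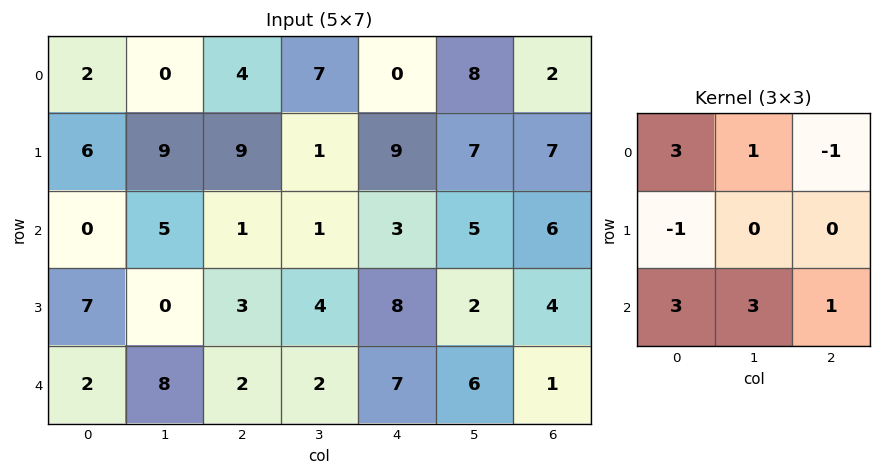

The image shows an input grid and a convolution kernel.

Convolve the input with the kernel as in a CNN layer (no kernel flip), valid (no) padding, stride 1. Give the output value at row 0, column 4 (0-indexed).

27

The receptive field on the input at this output position is [0 8 2 / 9 7 7 / 3 5 6]. Elementwise product with the kernel and sum: 0·3 + 8·1 + 2·-1 + 9·-1 + 3·3 + 5·3 + 6·1.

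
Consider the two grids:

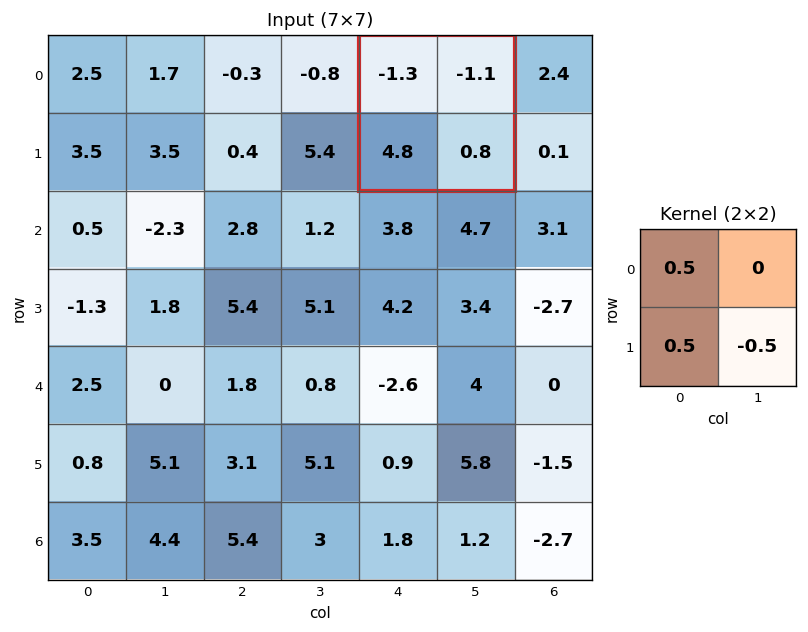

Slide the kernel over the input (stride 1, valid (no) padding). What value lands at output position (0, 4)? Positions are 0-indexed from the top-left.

The receptive field on the input at this output position is [-1.3 -1.1 / 4.8 0.8]. Elementwise product with the kernel and sum: -1.3·0.5 + 4.8·0.5 + 0.8·-0.5.

1.35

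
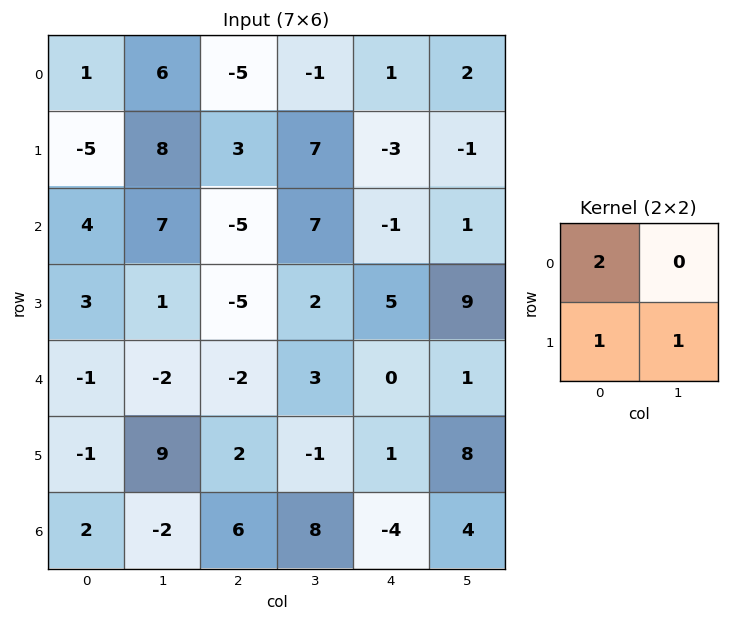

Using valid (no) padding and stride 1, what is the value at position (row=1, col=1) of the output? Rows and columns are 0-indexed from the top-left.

The receptive field on the input at this output position is [8 3 / 7 -5]. Elementwise product with the kernel and sum: 8·2 + 7·1 + -5·1.

18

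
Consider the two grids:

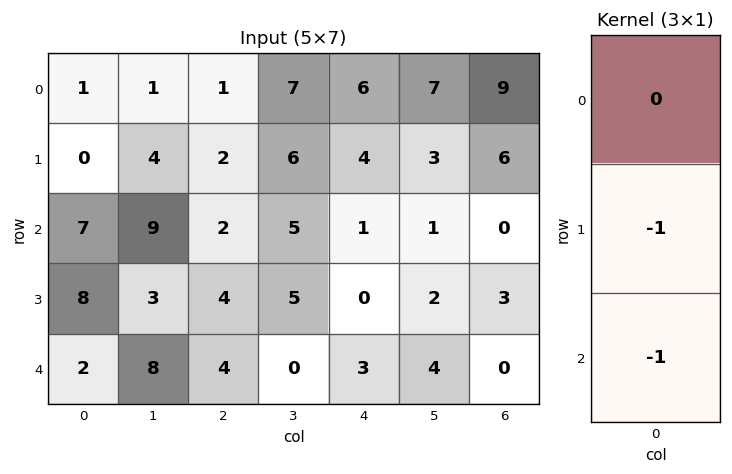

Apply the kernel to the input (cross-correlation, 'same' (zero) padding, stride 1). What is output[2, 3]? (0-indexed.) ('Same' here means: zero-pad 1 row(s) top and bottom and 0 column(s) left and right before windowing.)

The receptive field on the zero-padded input at this output position is [6 / 5 / 5]. Elementwise product with the kernel and sum: 5·-1 + 5·-1.

-10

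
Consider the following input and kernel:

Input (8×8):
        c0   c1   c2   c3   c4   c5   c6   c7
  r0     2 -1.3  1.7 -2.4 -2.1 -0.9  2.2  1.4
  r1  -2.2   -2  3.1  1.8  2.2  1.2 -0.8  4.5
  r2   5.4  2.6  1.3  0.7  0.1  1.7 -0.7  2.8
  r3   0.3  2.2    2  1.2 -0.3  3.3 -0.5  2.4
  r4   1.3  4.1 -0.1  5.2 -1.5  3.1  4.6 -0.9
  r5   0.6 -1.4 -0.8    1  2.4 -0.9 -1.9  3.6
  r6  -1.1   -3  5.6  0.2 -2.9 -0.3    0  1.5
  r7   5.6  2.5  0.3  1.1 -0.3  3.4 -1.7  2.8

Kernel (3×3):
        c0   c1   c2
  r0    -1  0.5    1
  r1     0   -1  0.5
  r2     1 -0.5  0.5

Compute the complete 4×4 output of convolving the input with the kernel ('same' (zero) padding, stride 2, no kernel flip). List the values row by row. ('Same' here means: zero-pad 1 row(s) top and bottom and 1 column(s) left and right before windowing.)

-2.55 -5.55 2.95 2.35
-6.25 6.2 4.25 9.75
2.1 2.2 4.35 -4.35
-3.05 -0.6 5 9.95

Output[0,0]: The receptive field on the zero-padded input at this output position is [0 0 0 / 0 2 -1.3 / 0 -2.2 -2]. Elementwise product with the kernel and sum: 0·-1 + 0·0.5 + 0·1 + 2·-1 + -1.3·0.5 + 0·1 + -2.2·-0.5 + -2·0.5.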